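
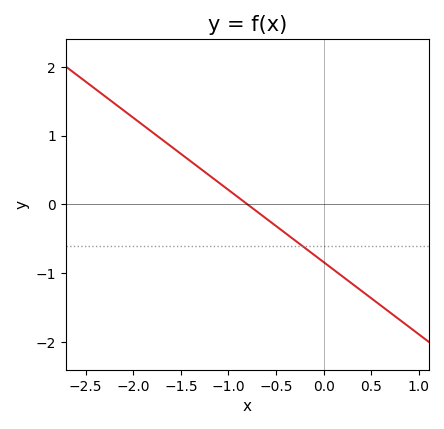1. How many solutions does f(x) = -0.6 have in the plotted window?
1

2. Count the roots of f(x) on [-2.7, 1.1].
1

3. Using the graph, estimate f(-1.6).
0.84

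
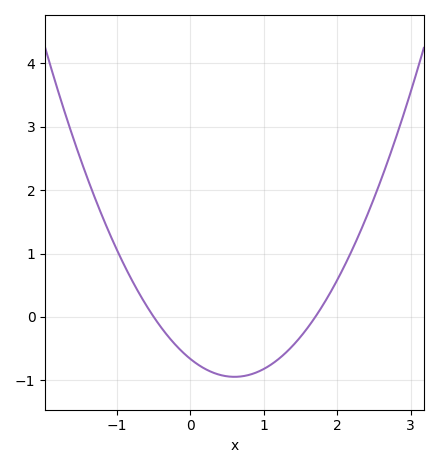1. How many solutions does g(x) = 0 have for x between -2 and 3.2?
2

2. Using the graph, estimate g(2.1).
0.8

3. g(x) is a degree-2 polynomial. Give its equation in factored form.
y = 0.78(x + 0.5)(x - 1.7)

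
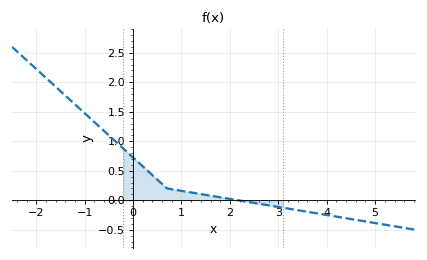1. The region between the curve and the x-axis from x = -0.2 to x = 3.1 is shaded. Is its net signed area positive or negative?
positive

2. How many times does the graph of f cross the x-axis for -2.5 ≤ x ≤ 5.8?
1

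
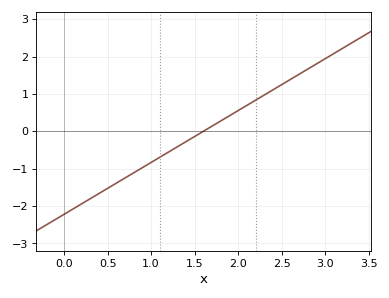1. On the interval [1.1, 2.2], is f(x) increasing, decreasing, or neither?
increasing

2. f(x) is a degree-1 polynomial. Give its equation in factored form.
y = 1.39(x - 1.6)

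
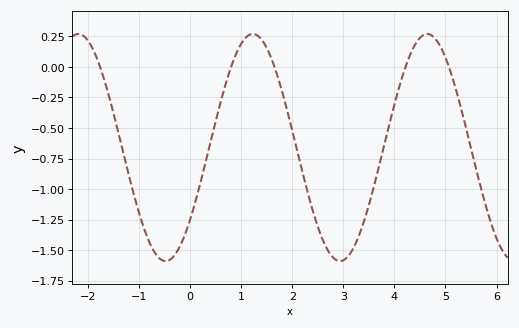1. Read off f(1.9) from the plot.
-0.354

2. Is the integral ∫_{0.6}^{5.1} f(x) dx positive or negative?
negative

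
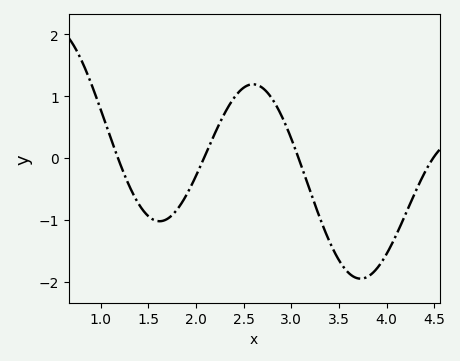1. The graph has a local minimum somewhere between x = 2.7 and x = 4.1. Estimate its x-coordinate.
3.73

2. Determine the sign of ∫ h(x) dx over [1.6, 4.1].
negative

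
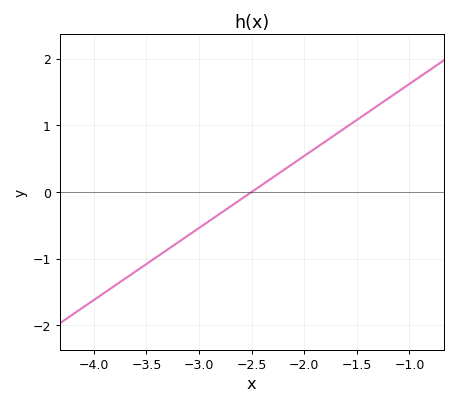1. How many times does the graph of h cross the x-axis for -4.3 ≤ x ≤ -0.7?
1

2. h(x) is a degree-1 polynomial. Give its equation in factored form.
y = 1.08(x + 2.5)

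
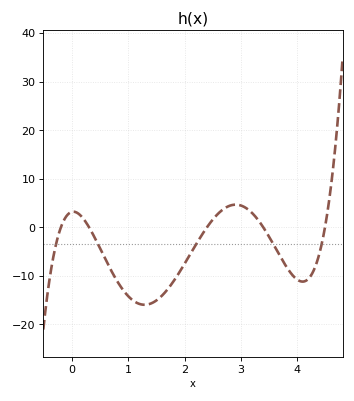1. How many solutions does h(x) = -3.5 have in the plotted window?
5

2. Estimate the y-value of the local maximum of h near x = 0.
3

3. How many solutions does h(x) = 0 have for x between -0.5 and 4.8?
5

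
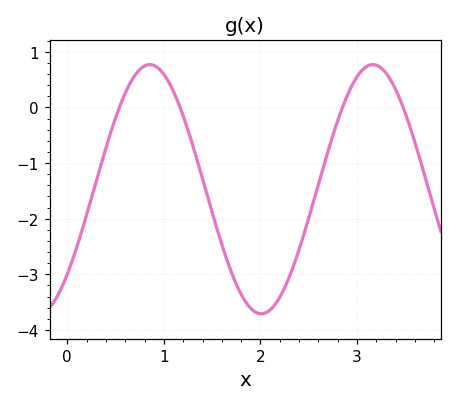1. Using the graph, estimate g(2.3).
-3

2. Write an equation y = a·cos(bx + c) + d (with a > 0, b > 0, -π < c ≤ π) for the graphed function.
y = 2.24cos(2.7x - 2.3) - 1.47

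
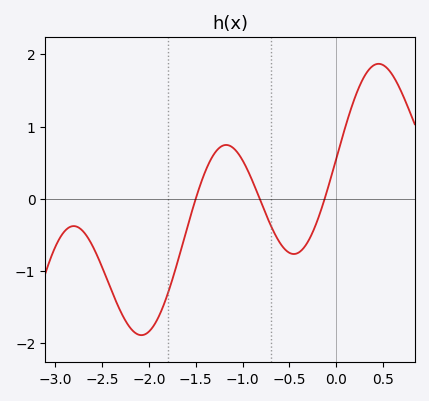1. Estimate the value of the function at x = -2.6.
-0.7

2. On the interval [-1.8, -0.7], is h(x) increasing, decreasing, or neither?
neither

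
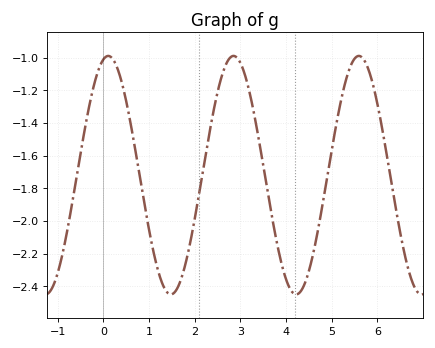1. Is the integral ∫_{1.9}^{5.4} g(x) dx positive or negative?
negative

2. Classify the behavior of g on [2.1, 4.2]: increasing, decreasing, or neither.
neither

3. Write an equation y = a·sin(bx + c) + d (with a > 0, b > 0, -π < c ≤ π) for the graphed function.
y = 0.73sin(2.3x + 1.3) - 1.72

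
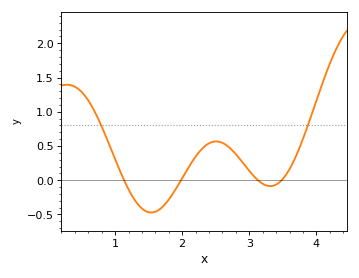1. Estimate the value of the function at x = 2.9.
0.25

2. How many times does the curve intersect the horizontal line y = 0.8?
2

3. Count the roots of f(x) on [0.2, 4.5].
4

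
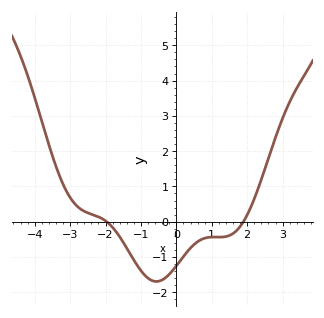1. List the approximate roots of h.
-1.97, 1.89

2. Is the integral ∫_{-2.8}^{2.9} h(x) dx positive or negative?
negative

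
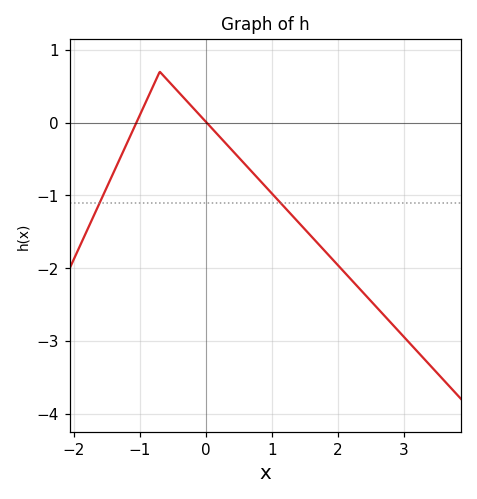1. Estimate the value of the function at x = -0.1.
0.109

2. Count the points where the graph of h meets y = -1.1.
2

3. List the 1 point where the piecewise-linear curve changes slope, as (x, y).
(-0.7, 0.7)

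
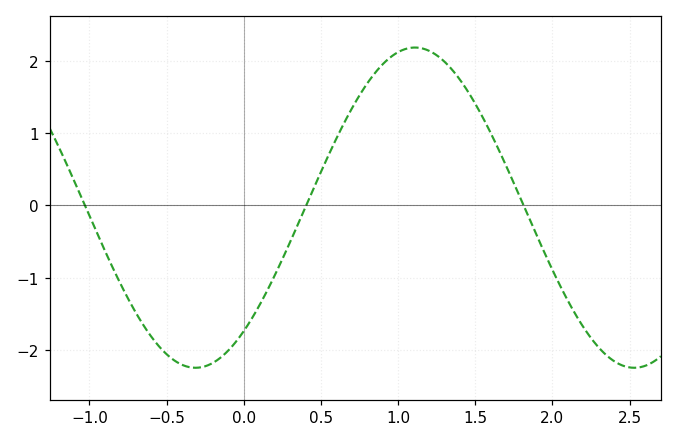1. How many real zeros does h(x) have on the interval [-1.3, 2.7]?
3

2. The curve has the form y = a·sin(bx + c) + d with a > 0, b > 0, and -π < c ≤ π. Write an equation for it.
y = 2.21sin(2.2x - 0.88) - 0.03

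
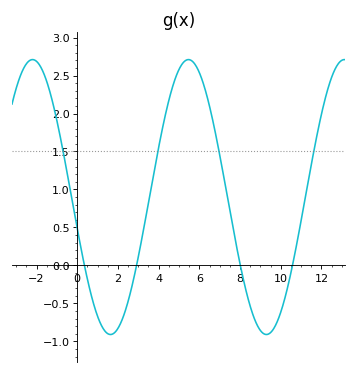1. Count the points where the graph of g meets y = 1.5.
4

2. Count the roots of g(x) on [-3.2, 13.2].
4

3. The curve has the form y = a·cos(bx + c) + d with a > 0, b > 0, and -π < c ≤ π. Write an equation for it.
y = 1.81cos(0.82x + 1.8) + 0.9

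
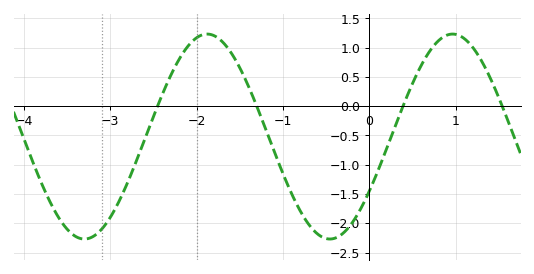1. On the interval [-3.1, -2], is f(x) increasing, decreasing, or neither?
increasing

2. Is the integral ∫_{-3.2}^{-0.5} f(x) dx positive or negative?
negative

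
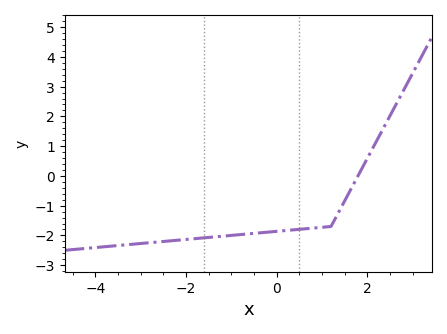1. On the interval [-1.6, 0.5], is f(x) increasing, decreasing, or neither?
increasing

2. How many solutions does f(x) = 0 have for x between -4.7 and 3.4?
1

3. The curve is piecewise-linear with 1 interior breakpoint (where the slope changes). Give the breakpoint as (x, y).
(1.2, -1.7)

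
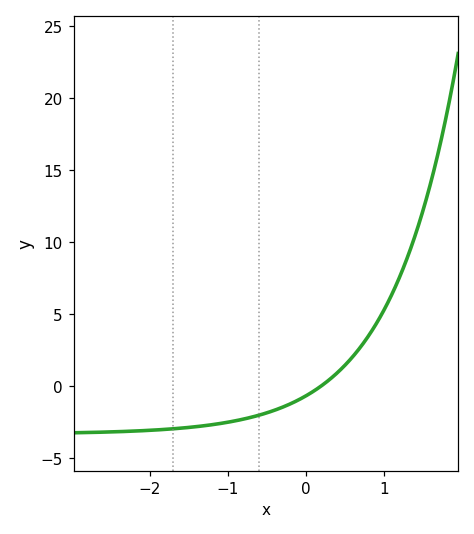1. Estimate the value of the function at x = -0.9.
-2.41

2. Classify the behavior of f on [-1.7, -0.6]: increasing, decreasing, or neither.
increasing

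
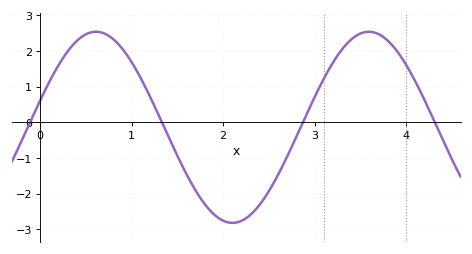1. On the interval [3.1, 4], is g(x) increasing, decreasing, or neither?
neither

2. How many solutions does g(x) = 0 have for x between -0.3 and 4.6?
4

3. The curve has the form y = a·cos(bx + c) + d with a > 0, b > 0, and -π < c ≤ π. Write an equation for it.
y = 2.68cos(2.1x - 1.3) - 0.14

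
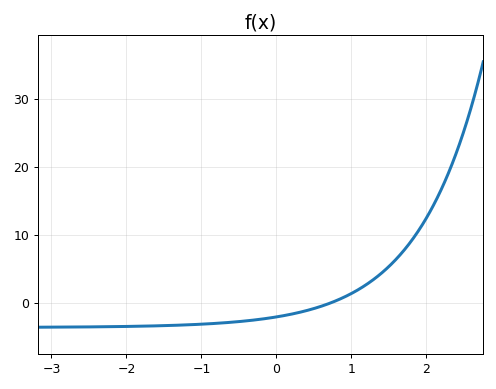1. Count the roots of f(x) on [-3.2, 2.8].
1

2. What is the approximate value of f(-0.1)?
-2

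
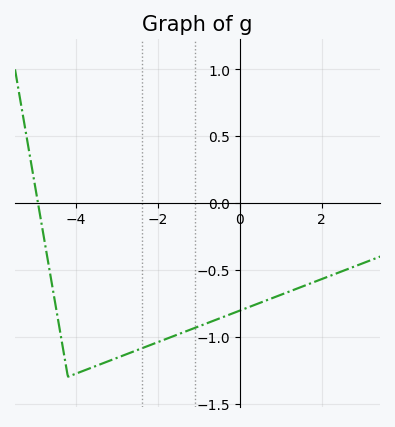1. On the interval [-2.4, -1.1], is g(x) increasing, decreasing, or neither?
increasing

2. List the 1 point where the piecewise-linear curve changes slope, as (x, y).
(-4.2, -1.3)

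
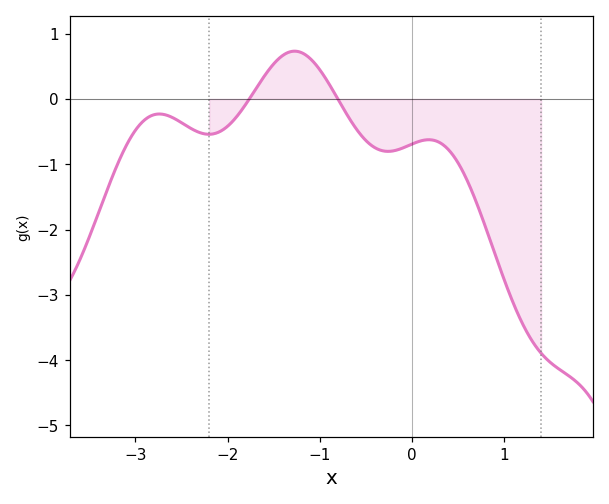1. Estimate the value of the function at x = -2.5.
-0.4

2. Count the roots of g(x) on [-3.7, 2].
2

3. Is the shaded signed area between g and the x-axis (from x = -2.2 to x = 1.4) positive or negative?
negative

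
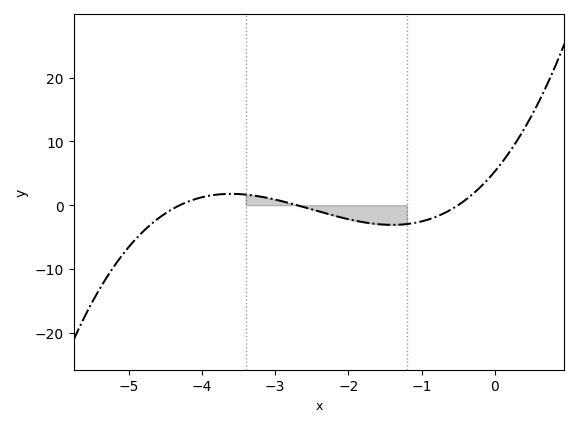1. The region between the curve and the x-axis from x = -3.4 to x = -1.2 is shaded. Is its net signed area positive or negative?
negative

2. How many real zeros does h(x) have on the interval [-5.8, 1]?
3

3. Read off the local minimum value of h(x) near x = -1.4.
-3.09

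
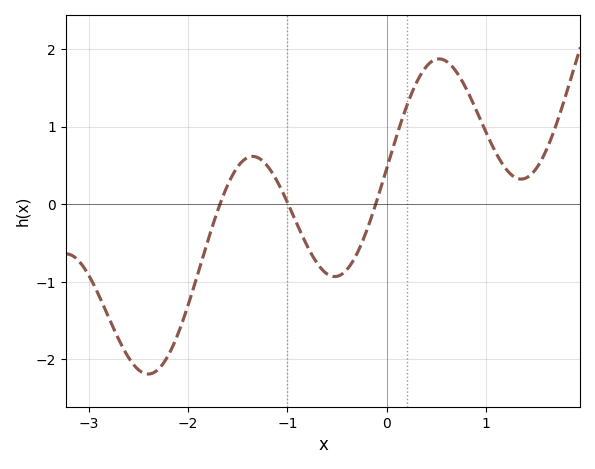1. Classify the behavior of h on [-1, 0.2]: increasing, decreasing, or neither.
neither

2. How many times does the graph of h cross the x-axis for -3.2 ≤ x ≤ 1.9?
3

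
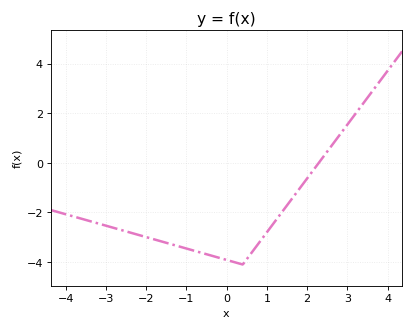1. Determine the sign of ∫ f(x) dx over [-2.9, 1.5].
negative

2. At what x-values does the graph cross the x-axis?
2.29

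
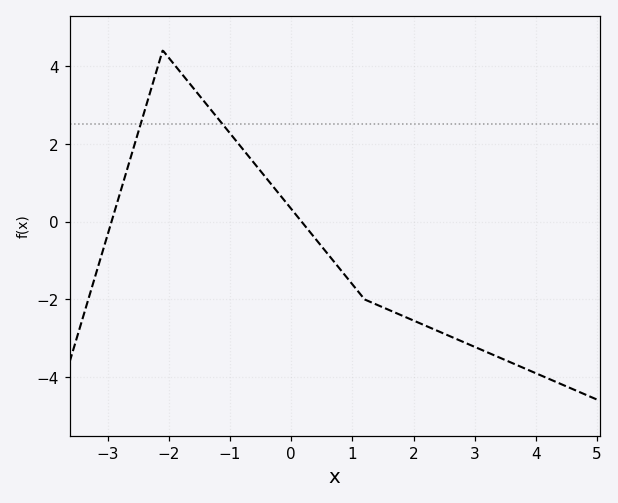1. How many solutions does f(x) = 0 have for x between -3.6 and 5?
2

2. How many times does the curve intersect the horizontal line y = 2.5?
2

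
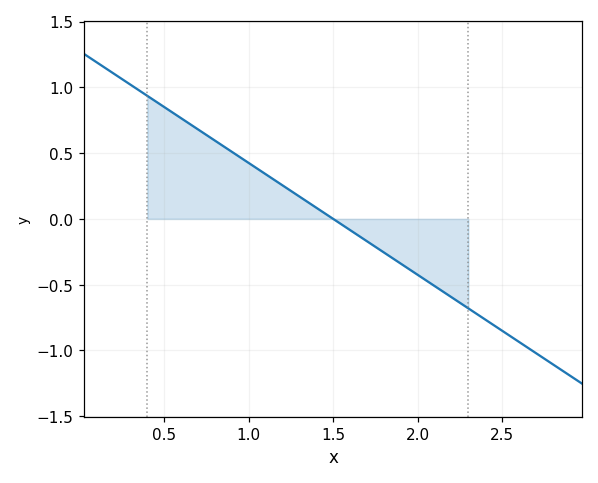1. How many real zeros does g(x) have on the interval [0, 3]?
1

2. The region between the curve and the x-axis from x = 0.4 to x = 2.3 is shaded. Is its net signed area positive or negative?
positive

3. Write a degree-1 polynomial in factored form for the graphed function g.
y = -0.85(x - 1.5)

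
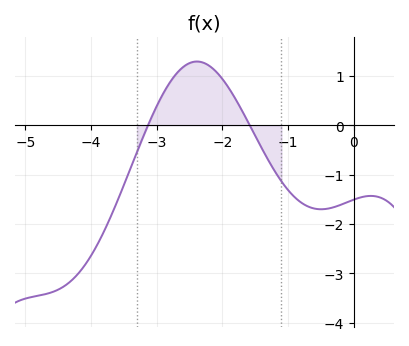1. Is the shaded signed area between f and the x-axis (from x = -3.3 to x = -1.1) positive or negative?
positive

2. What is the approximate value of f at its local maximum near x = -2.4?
1.29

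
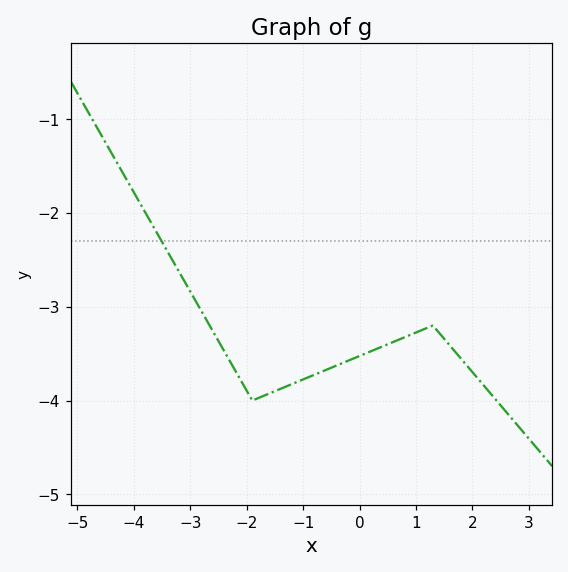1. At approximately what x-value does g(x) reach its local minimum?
-1.9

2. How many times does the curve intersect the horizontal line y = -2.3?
1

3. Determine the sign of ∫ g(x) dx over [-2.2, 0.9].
negative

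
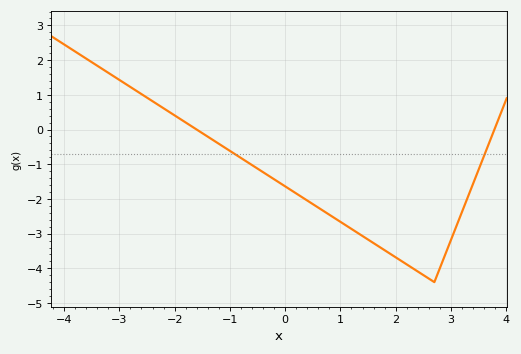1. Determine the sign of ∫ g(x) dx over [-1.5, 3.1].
negative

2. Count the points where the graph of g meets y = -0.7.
2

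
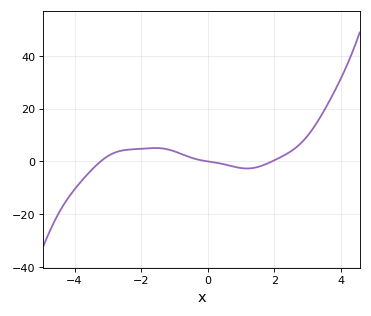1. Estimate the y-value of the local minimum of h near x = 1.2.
-2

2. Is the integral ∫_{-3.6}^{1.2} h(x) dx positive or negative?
positive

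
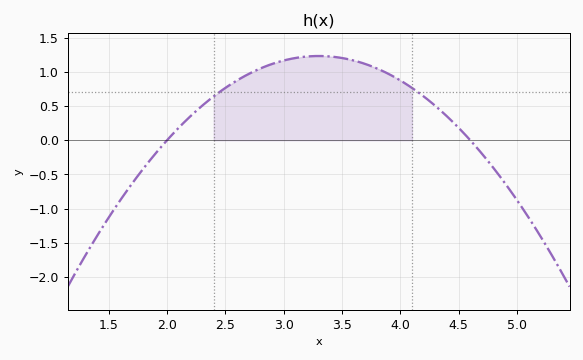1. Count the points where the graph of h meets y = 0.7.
2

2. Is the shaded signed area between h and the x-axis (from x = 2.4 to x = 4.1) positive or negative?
positive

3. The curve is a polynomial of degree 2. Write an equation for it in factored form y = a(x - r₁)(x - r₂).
y = -0.73(x - 2)(x - 4.6)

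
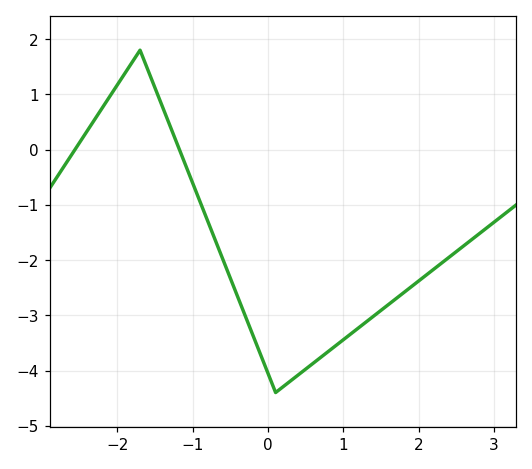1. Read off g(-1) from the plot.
-0.611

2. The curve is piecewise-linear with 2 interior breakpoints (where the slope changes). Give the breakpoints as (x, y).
(-1.7, 1.8); (0.1, -4.4)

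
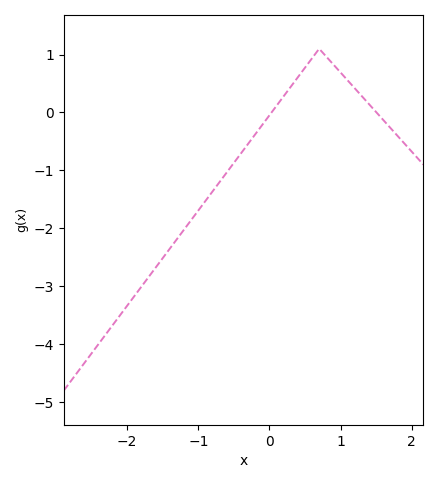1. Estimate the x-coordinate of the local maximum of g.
0.699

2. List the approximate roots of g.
0.03, 1.51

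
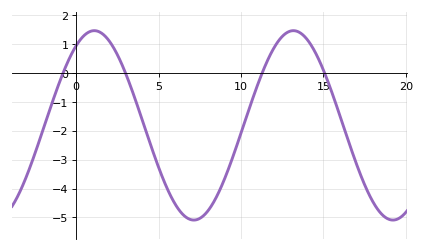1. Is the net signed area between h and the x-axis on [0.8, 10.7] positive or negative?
negative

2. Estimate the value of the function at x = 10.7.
-0.9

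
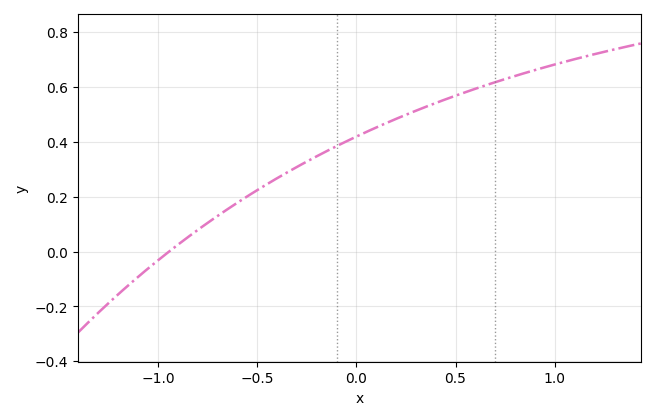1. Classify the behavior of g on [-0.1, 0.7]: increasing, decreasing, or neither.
increasing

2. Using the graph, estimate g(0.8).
0.64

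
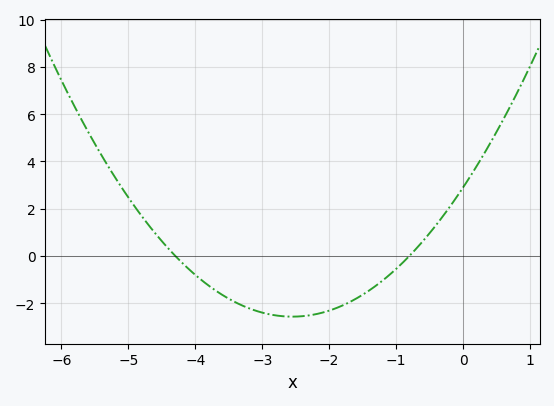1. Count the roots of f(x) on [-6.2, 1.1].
2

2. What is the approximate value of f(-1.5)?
-1.65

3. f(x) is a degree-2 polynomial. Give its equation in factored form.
y = 0.84(x + 4.3)(x + 0.8)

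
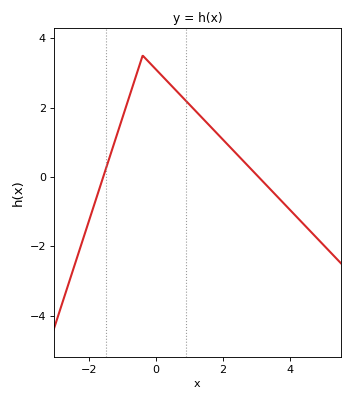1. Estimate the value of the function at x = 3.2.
-0.135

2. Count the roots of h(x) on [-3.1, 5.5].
2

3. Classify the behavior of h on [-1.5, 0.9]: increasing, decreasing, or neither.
neither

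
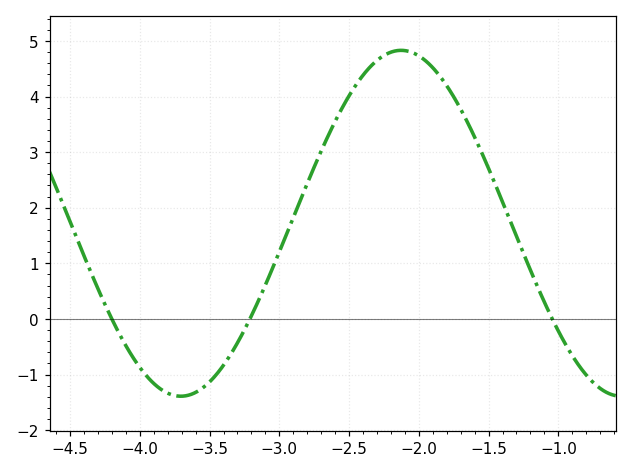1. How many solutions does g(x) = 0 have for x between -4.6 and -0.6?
3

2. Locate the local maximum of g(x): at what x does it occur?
-2.13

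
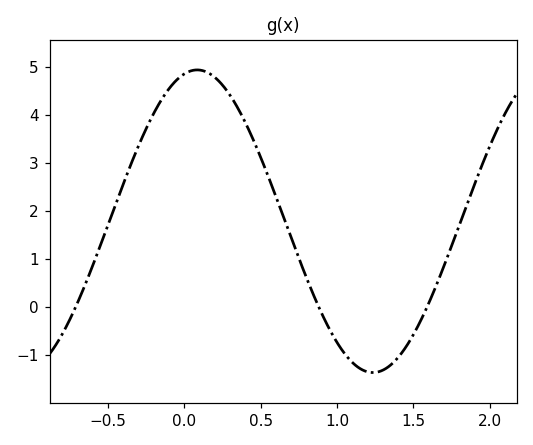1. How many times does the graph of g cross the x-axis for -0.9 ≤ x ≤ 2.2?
3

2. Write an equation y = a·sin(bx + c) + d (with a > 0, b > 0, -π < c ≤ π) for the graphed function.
y = 3.15sin(2.7x + 1.3) + 1.78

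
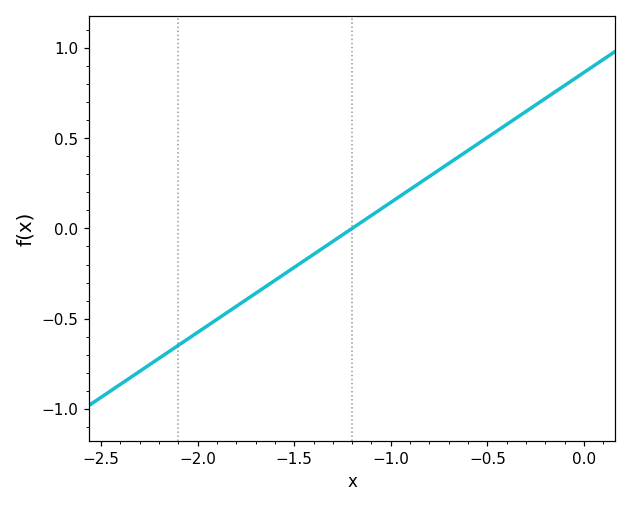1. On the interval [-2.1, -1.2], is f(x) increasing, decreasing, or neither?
increasing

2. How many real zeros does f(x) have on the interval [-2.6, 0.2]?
1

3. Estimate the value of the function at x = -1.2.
0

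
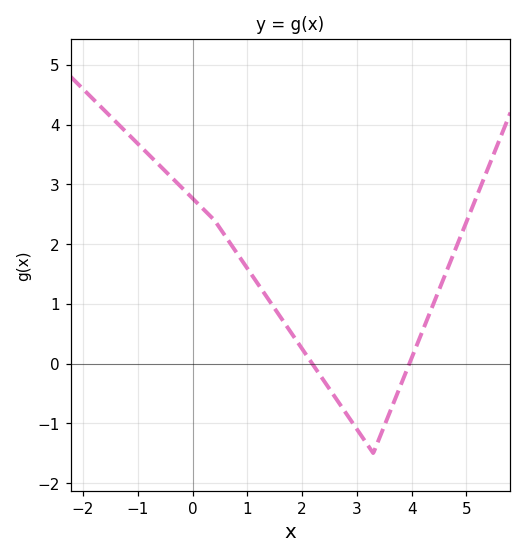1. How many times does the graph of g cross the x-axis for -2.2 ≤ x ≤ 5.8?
2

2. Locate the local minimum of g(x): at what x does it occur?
3.3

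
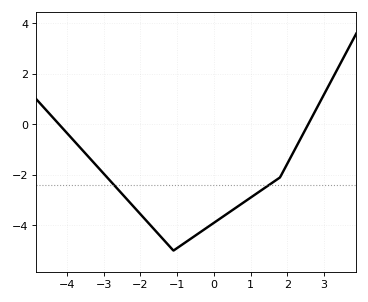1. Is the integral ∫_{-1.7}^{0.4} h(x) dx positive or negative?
negative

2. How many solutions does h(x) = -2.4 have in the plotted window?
2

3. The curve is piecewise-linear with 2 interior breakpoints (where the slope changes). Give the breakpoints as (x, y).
(-1.1, -5); (1.8, -2.1)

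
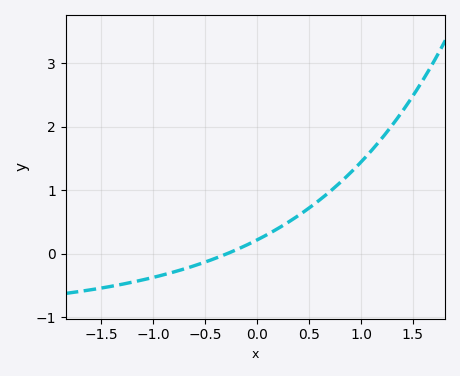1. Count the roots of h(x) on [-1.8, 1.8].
1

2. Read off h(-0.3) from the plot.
0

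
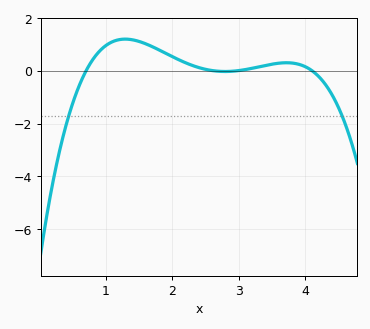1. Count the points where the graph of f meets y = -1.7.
2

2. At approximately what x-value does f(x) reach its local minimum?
2.79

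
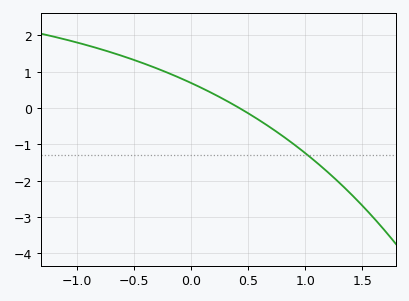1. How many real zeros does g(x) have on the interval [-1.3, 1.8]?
1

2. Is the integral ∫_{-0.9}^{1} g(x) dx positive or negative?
positive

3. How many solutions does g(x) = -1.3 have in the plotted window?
1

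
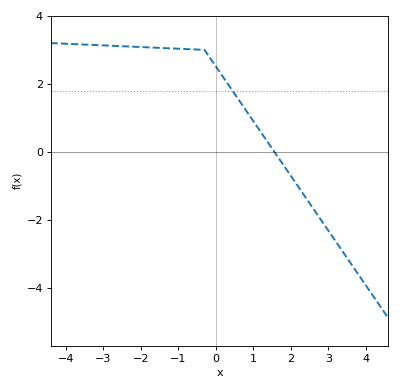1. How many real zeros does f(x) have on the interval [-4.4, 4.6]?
1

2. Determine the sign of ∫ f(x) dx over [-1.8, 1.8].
positive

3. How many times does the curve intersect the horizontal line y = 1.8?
1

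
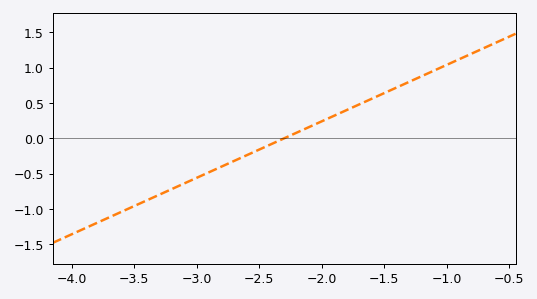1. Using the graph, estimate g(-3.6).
-1.04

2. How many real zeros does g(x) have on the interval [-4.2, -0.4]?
1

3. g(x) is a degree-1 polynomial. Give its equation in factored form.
y = 0.8(x + 2.3)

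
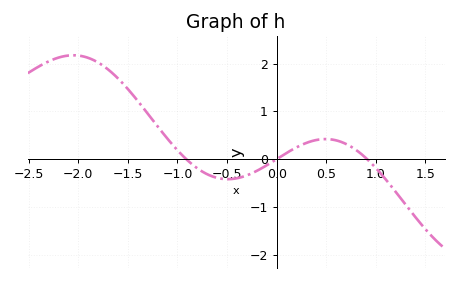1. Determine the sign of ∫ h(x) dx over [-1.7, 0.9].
positive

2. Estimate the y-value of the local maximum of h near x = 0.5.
0.4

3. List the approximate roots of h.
-0.9, 0, 0.9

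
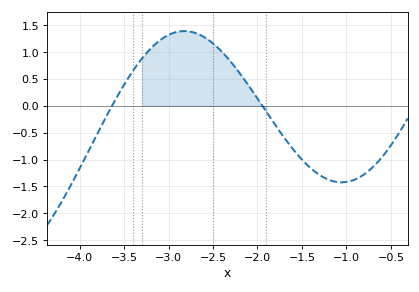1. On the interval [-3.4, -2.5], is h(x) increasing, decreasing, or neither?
neither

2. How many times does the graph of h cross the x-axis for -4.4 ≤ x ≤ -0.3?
2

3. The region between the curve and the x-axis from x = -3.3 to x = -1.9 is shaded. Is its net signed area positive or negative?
positive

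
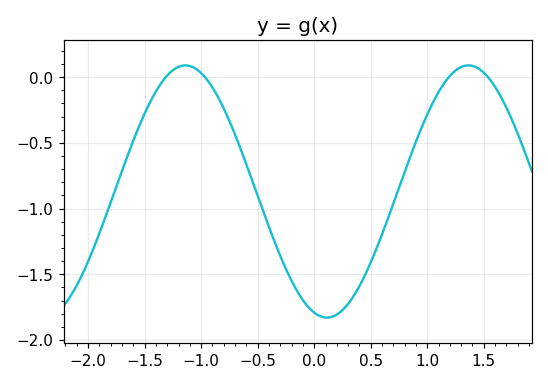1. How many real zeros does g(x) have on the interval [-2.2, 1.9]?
4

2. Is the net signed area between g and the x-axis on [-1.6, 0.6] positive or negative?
negative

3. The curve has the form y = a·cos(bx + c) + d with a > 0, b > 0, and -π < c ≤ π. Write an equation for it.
y = 0.96cos(2.51x + 2.86) - 0.87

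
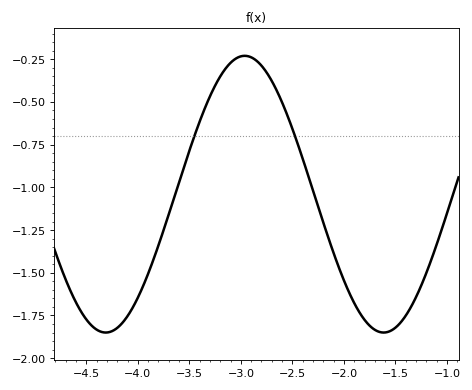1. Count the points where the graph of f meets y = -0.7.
2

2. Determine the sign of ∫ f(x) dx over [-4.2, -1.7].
negative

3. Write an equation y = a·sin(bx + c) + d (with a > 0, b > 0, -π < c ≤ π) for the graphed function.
y = 0.81sin(2.33x + 2.19) - 1.04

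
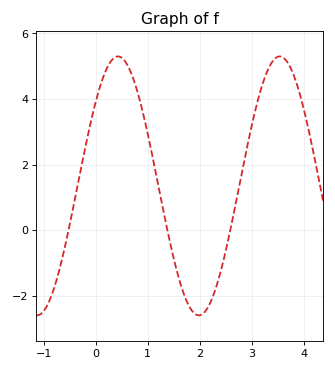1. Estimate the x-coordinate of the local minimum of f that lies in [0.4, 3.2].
2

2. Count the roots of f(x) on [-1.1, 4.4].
3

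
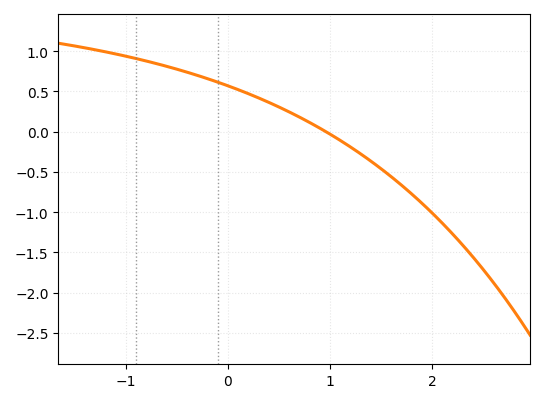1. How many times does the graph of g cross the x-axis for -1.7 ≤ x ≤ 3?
1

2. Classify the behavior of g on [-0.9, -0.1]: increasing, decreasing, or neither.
decreasing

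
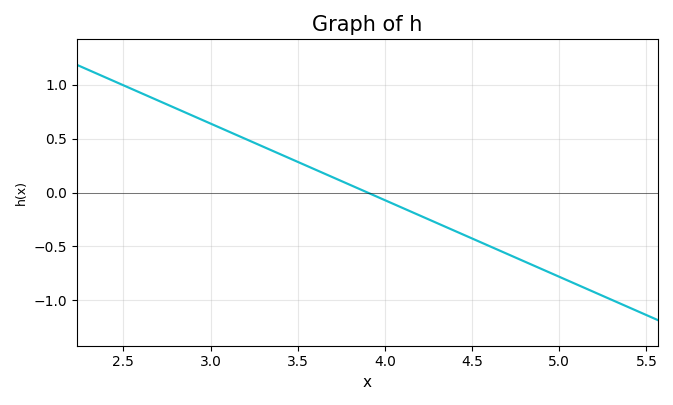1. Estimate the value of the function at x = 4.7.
-0.55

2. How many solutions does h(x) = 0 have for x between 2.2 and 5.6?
1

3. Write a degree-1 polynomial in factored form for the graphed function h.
y = -0.71(x - 3.9)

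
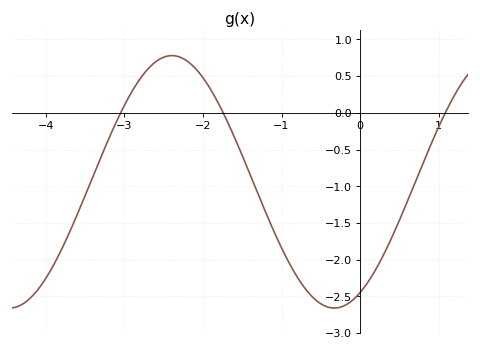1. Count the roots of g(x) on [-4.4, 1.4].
3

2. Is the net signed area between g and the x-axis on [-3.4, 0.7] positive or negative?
negative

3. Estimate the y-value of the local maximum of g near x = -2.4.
0.8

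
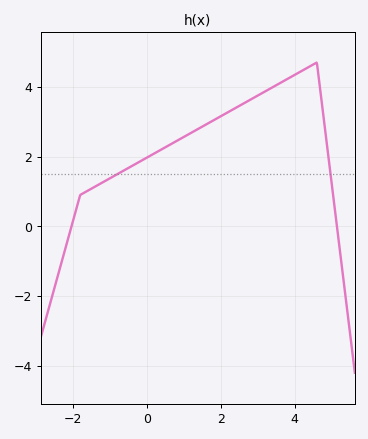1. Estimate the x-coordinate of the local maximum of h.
4.6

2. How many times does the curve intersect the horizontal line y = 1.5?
2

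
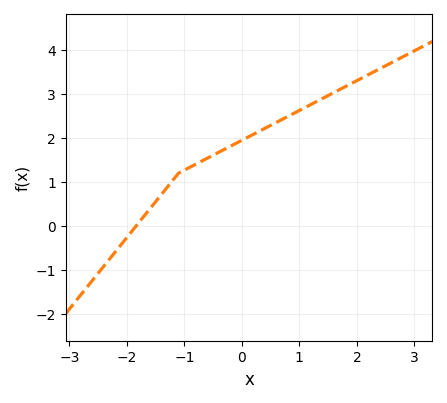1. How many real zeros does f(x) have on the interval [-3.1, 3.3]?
1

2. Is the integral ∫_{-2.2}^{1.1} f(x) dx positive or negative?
positive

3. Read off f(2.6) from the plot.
3.72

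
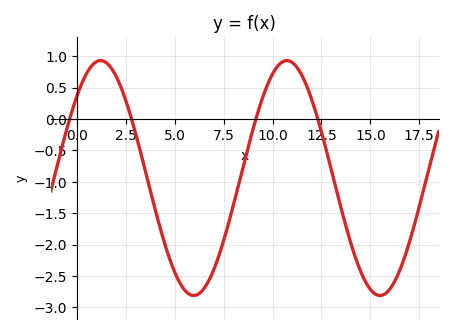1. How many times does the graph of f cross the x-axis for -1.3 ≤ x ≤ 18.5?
4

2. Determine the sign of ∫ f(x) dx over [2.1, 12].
negative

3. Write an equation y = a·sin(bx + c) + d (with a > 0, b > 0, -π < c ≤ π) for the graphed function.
y = 1.87sin(0.66x + 0.772) - 0.94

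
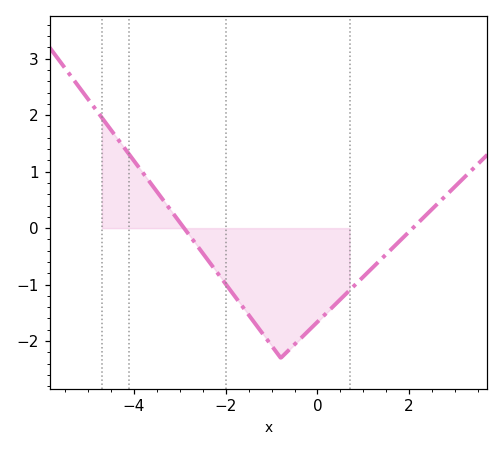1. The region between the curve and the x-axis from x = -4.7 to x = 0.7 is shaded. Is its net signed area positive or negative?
negative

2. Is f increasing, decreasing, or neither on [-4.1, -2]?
decreasing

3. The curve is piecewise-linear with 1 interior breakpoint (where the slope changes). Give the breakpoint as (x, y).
(-0.8, -2.3)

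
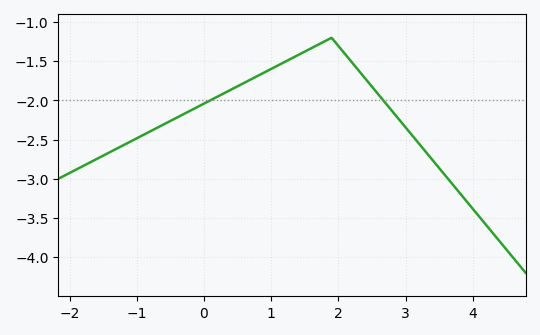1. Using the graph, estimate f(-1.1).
-2.53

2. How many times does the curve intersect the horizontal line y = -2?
2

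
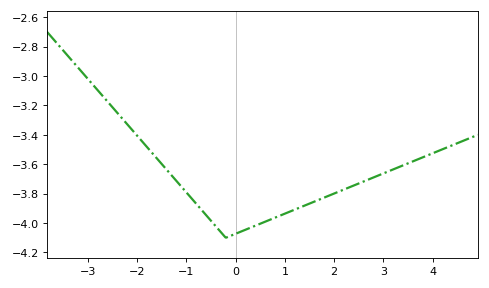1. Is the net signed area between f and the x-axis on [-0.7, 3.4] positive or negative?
negative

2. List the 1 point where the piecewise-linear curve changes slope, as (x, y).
(-0.2, -4.1)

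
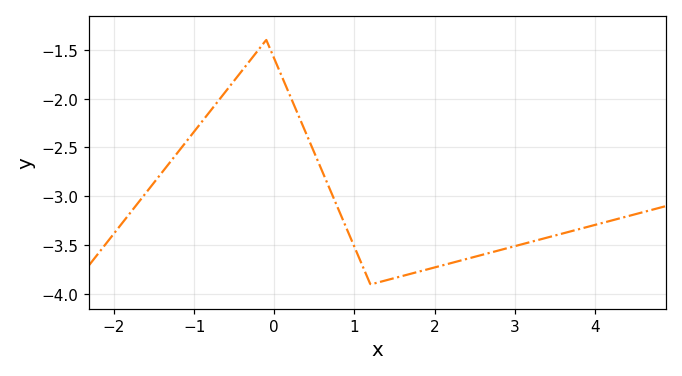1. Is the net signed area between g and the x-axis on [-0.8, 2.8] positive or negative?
negative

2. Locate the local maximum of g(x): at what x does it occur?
-0.1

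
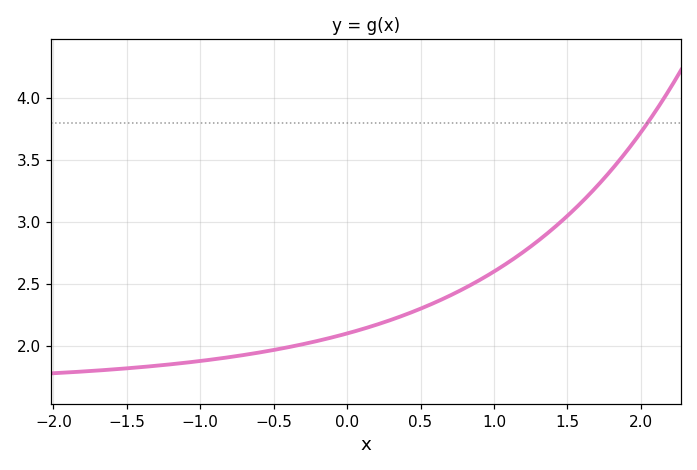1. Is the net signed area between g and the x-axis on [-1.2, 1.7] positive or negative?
positive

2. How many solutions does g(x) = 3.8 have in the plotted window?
1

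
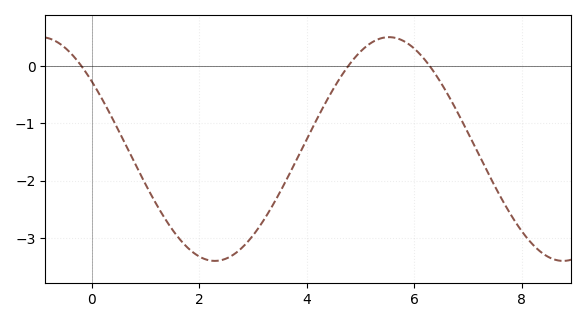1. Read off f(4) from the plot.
-1.28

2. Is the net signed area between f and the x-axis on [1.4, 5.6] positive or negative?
negative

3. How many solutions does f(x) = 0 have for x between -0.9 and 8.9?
3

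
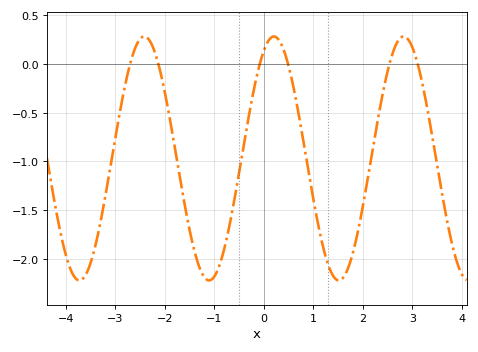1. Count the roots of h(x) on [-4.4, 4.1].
6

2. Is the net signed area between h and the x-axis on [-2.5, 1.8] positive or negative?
negative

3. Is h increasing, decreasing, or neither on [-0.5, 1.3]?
neither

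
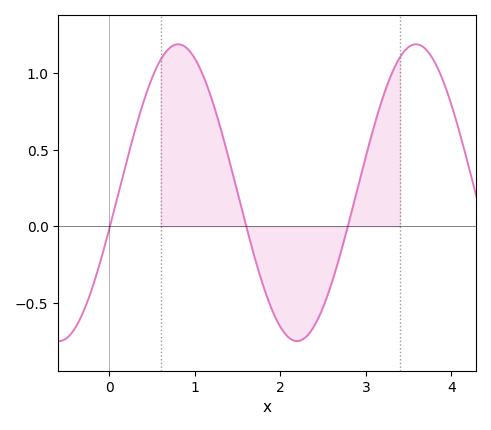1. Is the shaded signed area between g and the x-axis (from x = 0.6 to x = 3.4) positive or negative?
positive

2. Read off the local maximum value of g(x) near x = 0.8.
1.2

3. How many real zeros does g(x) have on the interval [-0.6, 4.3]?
3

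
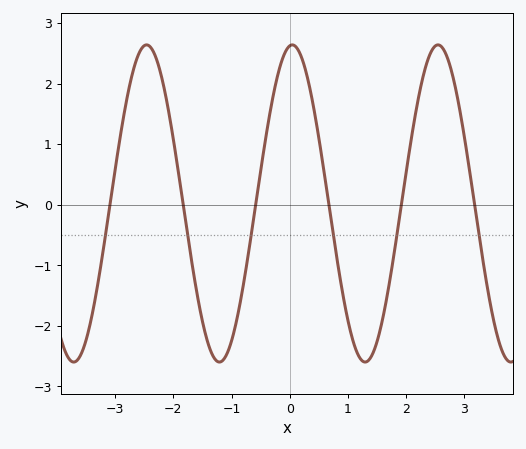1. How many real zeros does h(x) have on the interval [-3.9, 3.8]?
6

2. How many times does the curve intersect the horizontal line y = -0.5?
6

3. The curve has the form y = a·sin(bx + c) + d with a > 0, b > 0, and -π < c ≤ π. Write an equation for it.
y = 2.62sin(2.51x + 1.46) + 0.02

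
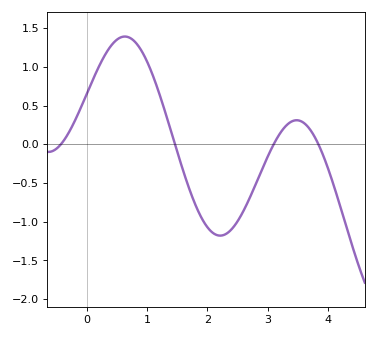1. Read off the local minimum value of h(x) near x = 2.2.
-1.2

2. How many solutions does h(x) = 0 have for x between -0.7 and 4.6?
4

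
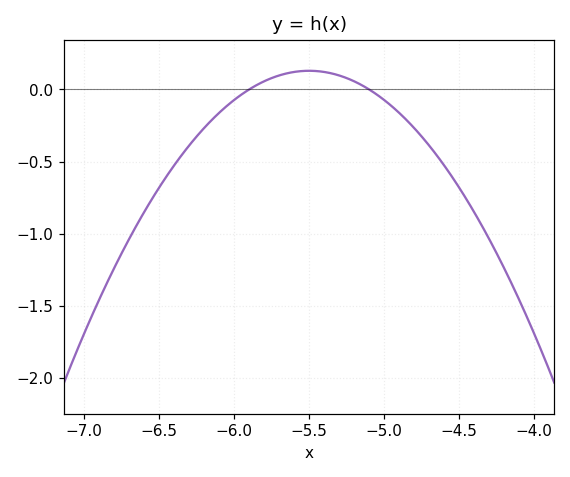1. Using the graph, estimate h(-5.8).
0.057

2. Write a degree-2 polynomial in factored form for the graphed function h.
y = -0.81(x + 5.9)(x + 5.1)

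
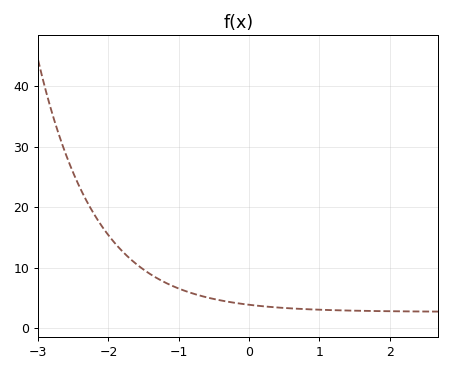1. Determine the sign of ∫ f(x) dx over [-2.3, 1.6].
positive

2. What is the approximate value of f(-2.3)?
21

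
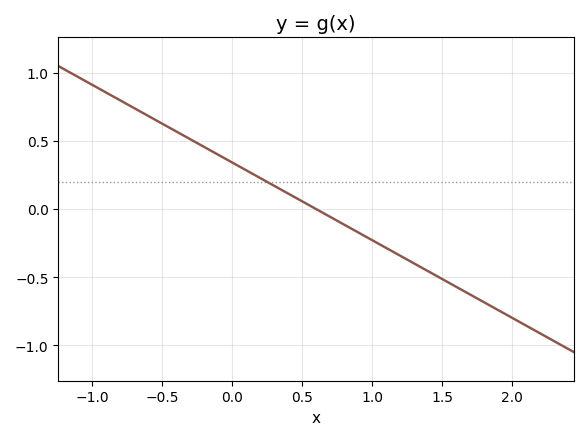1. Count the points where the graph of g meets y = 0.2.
1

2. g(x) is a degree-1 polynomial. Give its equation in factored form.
y = -0.57(x - 0.6)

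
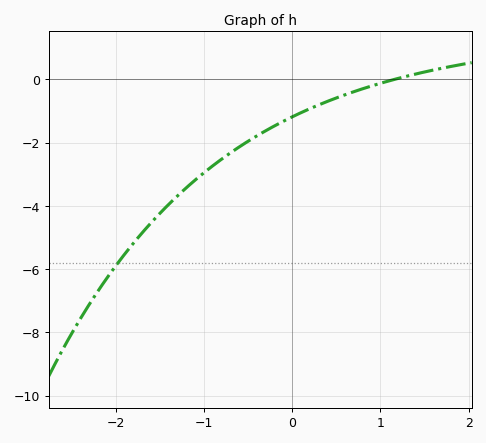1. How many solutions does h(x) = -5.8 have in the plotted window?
1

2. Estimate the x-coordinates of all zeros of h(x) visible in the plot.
1.16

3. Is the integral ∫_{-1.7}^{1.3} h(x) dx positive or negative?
negative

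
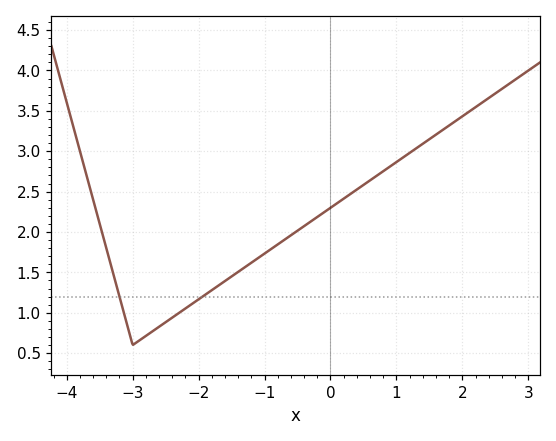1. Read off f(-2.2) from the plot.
1.05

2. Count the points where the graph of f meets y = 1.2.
2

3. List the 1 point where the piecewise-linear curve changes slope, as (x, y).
(-3, 0.6)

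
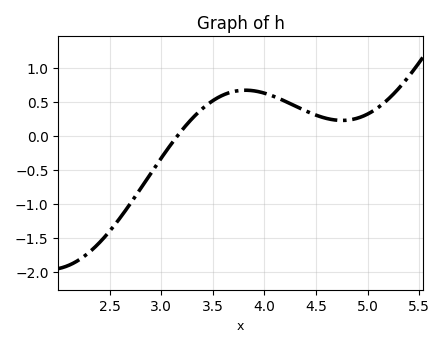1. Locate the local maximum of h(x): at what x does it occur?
3.82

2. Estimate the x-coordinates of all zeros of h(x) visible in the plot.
3.16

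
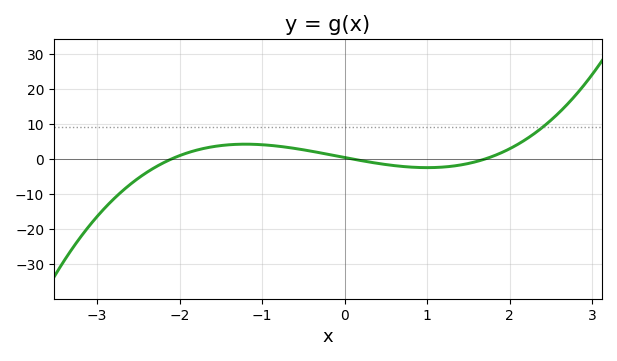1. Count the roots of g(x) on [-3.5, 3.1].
3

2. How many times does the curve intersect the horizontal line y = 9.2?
1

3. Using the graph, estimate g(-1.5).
4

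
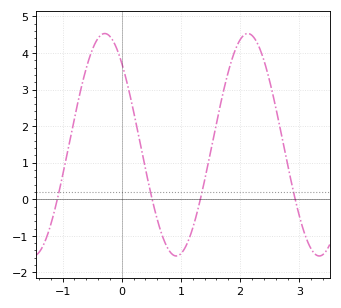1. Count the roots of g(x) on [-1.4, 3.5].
4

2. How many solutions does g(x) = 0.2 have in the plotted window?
4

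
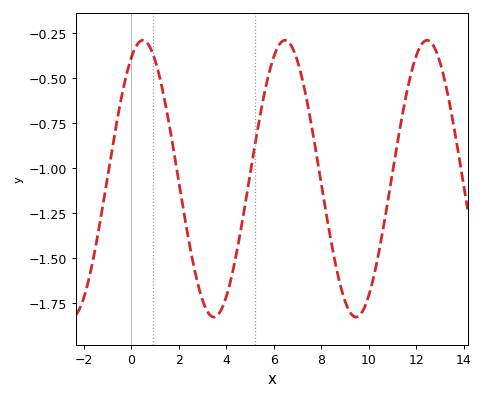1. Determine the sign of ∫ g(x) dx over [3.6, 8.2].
negative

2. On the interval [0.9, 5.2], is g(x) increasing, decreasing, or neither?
neither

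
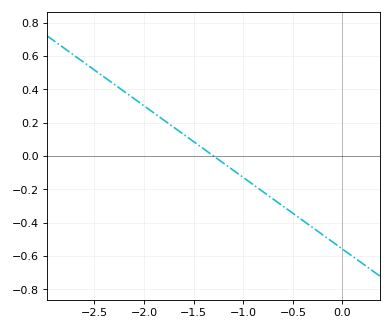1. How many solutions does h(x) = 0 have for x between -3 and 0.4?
1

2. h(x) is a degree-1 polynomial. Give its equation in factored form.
y = -0.43(x + 1.3)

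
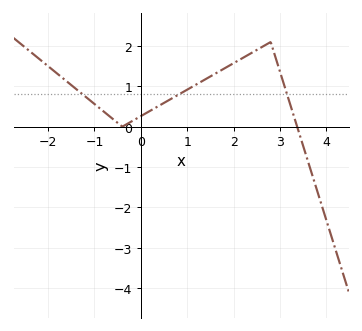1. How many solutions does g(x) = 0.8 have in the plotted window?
3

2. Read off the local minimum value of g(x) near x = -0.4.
0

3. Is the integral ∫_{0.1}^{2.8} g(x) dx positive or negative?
positive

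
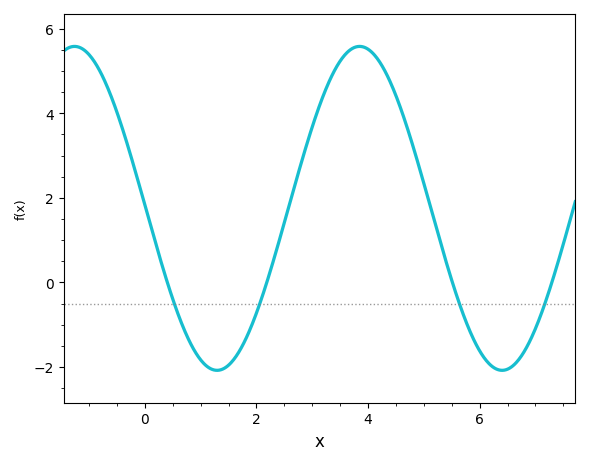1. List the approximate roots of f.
0.4, 2.2, 5.6, 7.2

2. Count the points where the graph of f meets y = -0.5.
4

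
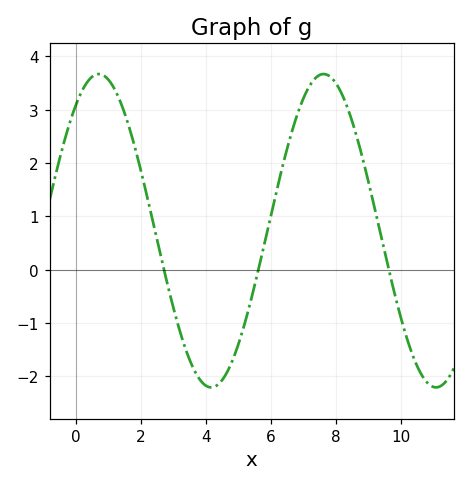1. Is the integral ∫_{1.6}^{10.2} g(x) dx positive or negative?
positive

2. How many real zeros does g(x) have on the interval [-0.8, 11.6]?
3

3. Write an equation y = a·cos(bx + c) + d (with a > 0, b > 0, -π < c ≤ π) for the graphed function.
y = 2.94cos(0.91x - 0.65) + 0.73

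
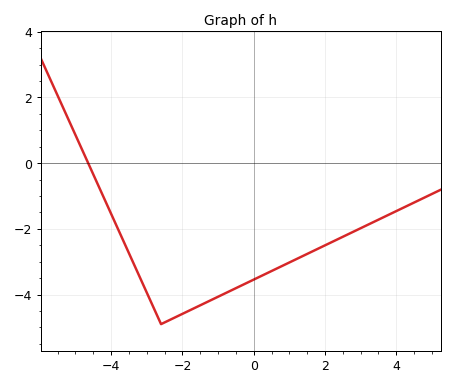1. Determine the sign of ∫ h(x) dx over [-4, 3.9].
negative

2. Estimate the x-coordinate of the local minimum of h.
-2.6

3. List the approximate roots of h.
-4.6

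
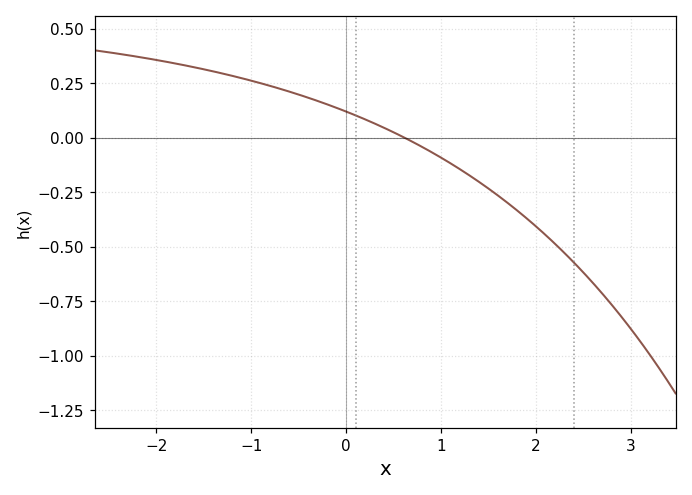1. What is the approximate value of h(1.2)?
-0.14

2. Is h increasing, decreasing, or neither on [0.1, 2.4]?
decreasing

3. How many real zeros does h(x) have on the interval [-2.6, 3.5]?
1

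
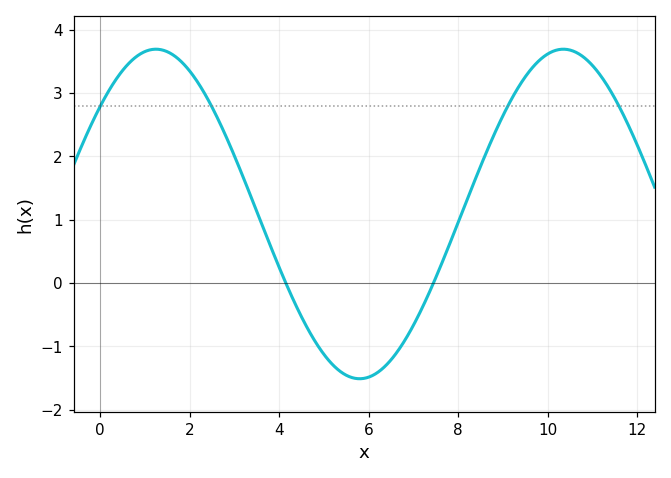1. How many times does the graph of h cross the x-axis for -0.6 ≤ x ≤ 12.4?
2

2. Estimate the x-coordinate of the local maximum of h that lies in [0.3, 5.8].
1.2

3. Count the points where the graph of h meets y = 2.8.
4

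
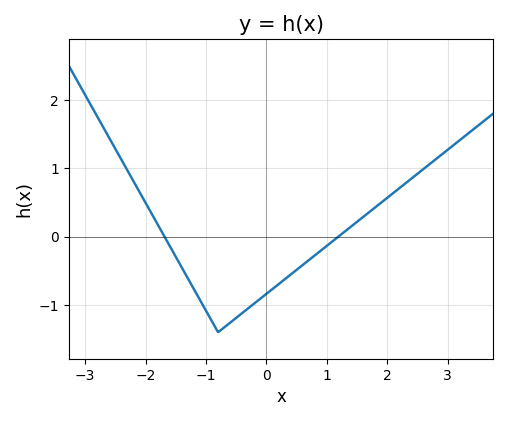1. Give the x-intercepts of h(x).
-1.69, 1.19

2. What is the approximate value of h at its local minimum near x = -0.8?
-1.4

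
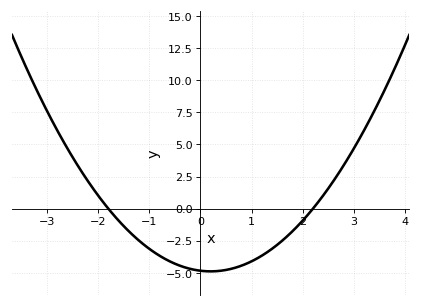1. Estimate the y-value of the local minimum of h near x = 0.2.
-5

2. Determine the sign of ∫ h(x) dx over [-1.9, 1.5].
negative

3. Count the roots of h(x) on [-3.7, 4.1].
2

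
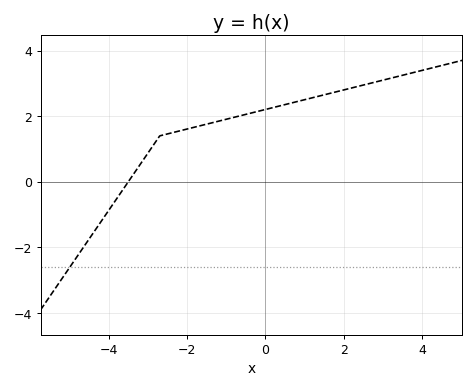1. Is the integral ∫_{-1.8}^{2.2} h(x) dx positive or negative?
positive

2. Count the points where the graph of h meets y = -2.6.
1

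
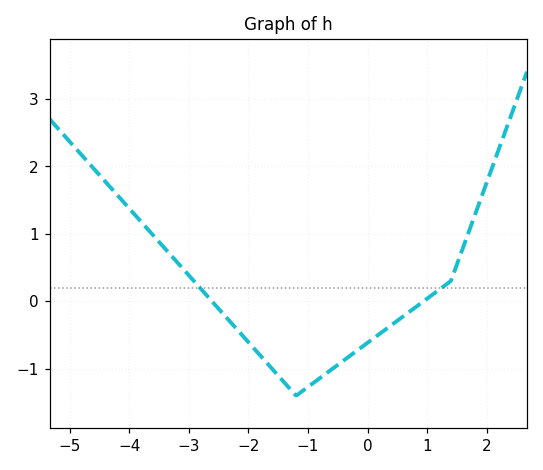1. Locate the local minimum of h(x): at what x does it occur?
-1.2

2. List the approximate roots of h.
-2.61, 0.941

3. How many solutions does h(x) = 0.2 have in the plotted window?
2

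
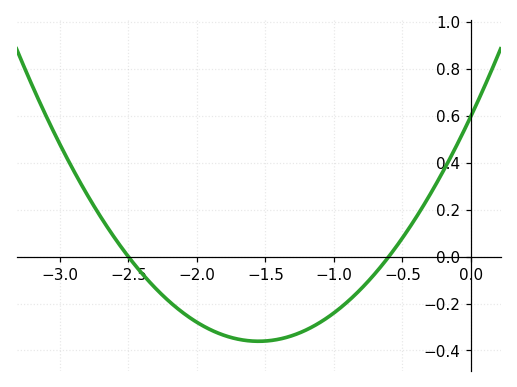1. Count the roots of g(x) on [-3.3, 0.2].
2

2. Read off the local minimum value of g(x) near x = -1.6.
-0.361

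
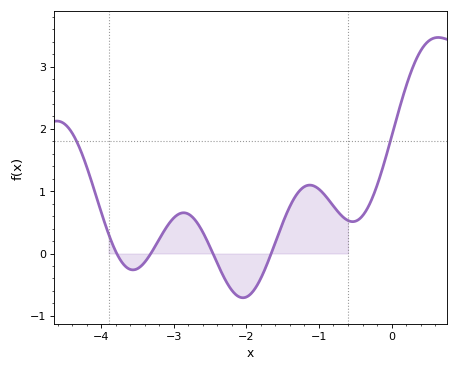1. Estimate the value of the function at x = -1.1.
1.1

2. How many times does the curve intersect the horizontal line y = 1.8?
2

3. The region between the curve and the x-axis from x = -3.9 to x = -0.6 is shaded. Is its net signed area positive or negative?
positive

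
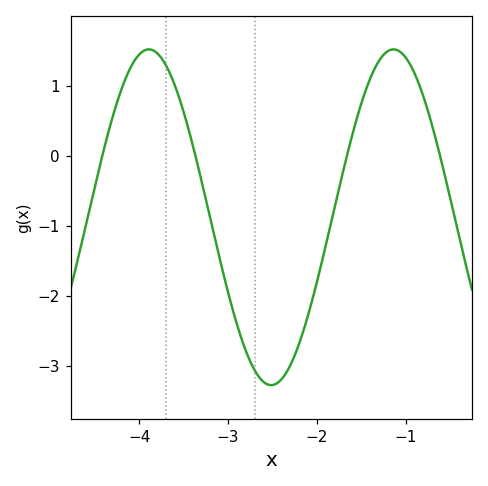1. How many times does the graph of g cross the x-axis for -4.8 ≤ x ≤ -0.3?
4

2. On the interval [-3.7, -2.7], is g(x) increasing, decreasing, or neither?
decreasing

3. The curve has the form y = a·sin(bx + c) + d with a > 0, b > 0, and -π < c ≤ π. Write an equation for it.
y = 2.4sin(2.3x - 2.1) - 0.88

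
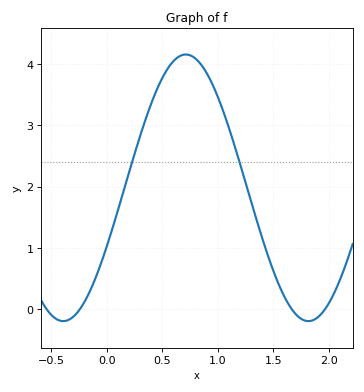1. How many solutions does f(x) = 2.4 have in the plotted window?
2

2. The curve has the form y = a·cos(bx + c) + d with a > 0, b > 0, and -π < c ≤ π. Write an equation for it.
y = 2.17cos(2.85x - 2.03) + 1.98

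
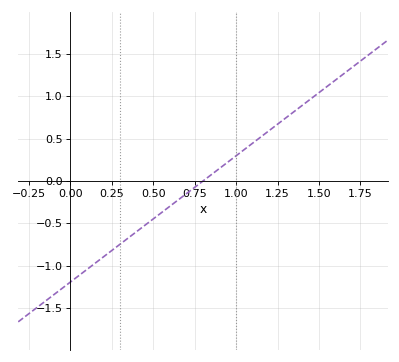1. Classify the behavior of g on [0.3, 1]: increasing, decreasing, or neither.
increasing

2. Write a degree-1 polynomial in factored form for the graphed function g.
y = 1.49(x - 0.8)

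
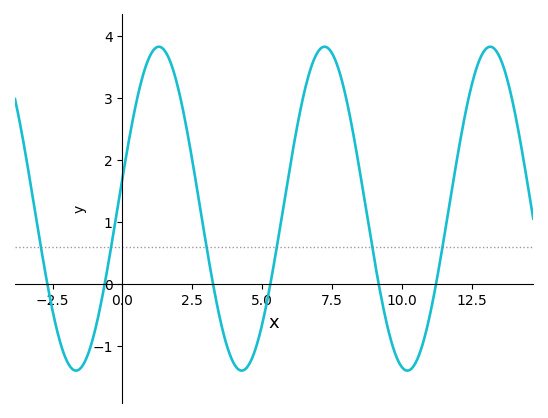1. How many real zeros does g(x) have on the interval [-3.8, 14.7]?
6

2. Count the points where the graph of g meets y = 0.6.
6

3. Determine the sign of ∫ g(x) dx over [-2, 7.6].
positive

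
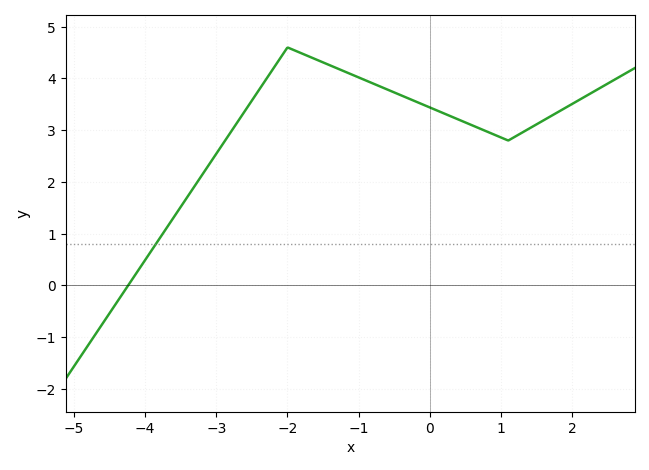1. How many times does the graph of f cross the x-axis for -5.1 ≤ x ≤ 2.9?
1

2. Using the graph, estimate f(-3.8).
0.899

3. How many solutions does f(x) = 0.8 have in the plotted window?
1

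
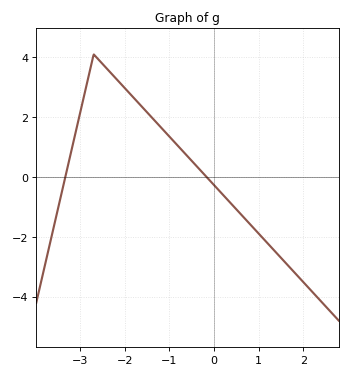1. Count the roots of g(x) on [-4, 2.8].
2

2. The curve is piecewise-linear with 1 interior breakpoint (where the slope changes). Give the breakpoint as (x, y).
(-2.7, 4.1)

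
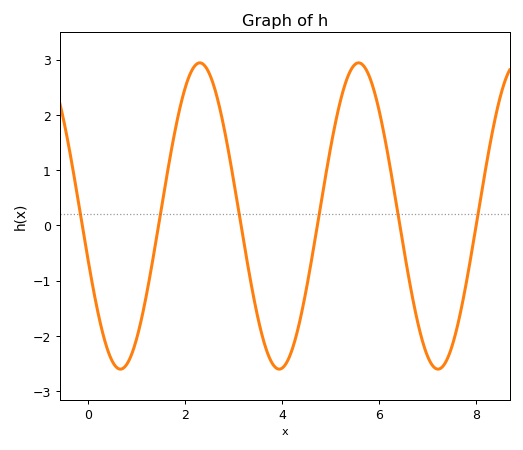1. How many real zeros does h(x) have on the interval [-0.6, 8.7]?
6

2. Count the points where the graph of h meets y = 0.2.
6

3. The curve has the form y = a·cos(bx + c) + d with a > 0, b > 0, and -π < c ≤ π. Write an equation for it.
y = 2.77cos(1.9x + 1.8) + 0.17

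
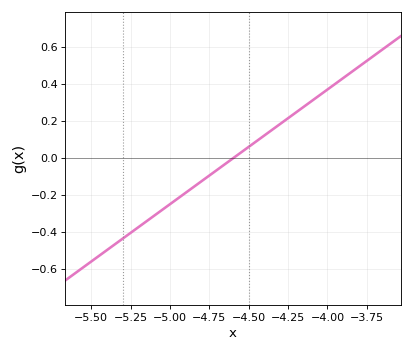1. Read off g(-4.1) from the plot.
0.32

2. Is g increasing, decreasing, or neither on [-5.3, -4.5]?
increasing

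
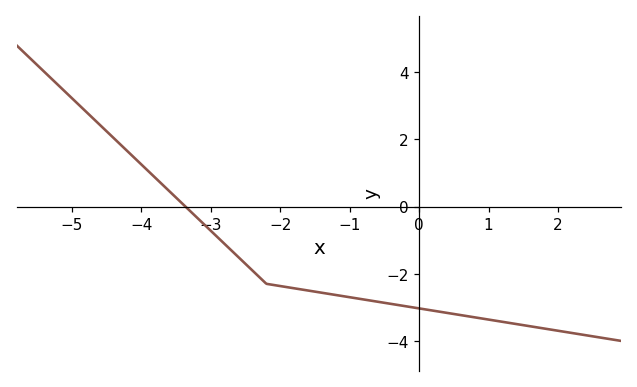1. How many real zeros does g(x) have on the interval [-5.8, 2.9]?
1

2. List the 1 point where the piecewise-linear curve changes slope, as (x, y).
(-2.2, -2.3)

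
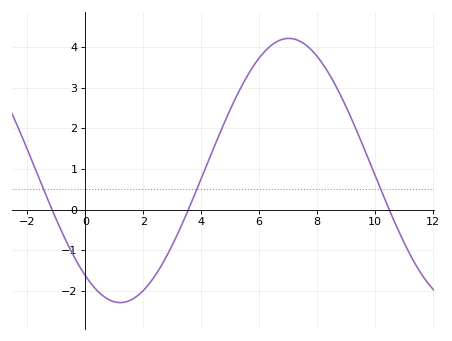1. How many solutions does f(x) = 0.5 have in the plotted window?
3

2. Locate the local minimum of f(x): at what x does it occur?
1.2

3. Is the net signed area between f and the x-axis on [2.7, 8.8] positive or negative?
positive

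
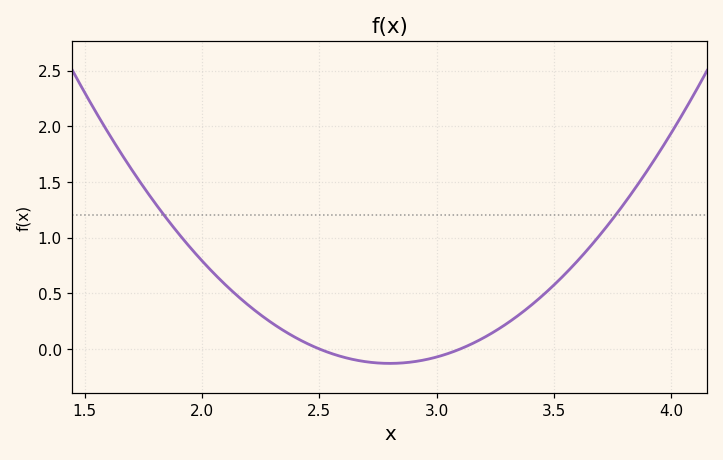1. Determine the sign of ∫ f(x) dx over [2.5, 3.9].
positive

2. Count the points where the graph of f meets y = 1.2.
2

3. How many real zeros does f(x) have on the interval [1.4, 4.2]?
2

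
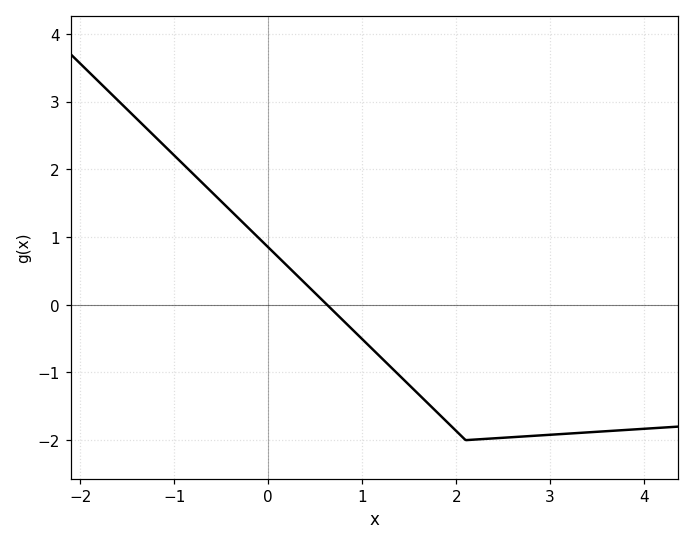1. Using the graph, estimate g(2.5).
-1.96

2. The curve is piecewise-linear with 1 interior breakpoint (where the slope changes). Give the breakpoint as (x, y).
(2.1, -2)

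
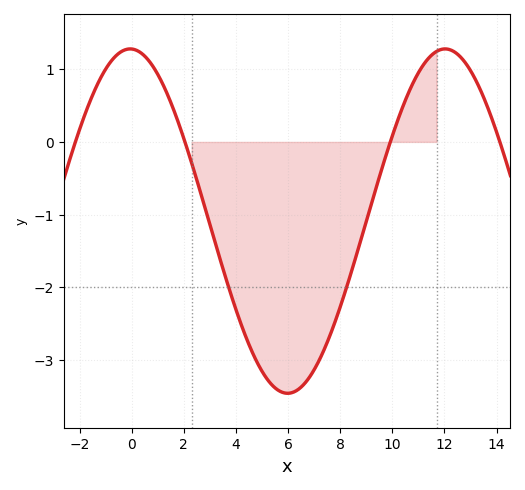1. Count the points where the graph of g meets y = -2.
2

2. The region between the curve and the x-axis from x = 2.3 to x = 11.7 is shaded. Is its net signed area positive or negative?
negative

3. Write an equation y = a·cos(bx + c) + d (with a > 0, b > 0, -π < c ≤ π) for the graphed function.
y = 2.37cos(0.52x + 0.03) - 1.09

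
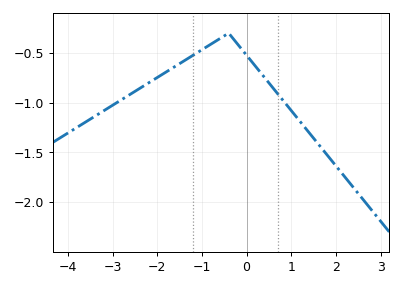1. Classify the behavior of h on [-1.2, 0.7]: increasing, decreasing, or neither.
neither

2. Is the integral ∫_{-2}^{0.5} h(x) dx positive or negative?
negative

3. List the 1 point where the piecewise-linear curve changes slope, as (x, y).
(-0.4, -0.3)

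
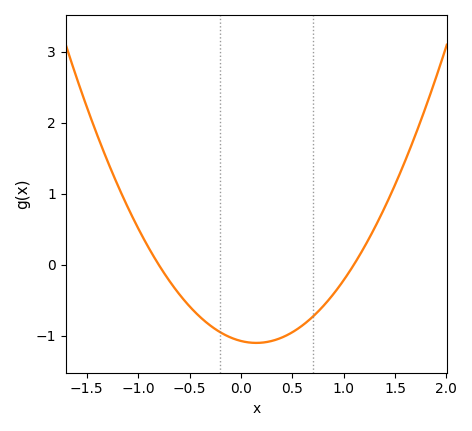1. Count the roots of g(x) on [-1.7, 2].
2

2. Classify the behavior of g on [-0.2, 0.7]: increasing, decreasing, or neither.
neither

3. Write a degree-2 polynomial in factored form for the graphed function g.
y = 1.22(x + 0.8)(x - 1.1)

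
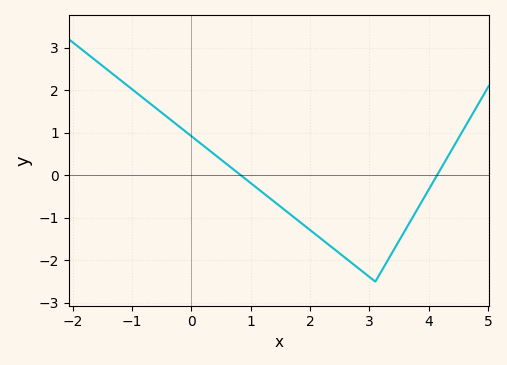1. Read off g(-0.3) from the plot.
1.25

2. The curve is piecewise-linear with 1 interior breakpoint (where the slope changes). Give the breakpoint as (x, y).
(3.1, -2.5)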